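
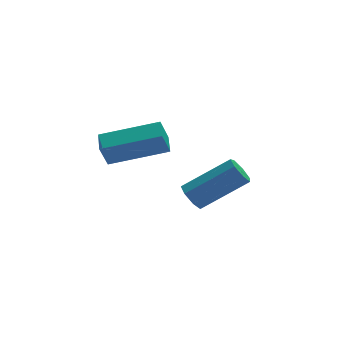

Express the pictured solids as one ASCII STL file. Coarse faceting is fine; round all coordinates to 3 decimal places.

solid 
facet normal -0.813 0.101 -0.573
outer loop
vertex 2.344 1.015 -0.639
vertex 1.996 0.976 -0.152
vertex 2.234 1.466 -0.403
endloop
endfacet
facet normal 0.542 0.490 -0.683
outer loop
vertex 2.344 1.015 -0.639
vertex 2.234 1.466 -0.403
vertex 4.052 0.804 0.565
endloop
endfacet
facet normal 0.542 0.490 -0.683
outer loop
vertex 4.052 0.804 0.565
vertex 2.234 1.466 -0.403
vertex 3.942 1.255 0.801
endloop
endfacet
facet normal 0.813 -0.101 0.573
outer loop
vertex 4.052 0.804 0.565
vertex 3.942 1.255 0.801
vertex 3.704 0.764 1.052
endloop
endfacet
facet normal -0.813 0.101 -0.574
outer loop
vertex 2.234 1.466 -0.403
vertex 1.996 0.976 -0.152
vertex 1.944 1.548 0.022
endloop
endfacet
facet normal 0.172 0.982 -0.072
outer loop
vertex 2.234 1.466 -0.403
vertex 1.944 1.548 0.022
vertex 3.942 1.255 0.801
endloop
endfacet
facet normal 0.172 0.983 -0.070
outer loop
vertex 3.942 1.255 0.801
vertex 1.944 1.548 0.022
vertex 3.652 1.336 1.226
endloop
endfacet
facet normal 0.813 -0.101 0.574
outer loop
vertex 3.942 1.255 0.801
vertex 3.652 1.336 1.226
vertex 3.704 0.764 1.052
endloop
endfacet
facet normal -0.814 0.100 -0.573
outer loop
vertex 1.944 1.548 0.022
vertex 1.996 0.976 -0.152
vertex 1.694 1.199 0.316
endloop
endfacet
facet normal -0.327 0.735 0.594
outer loop
vertex 1.944 1.548 0.022
vertex 1.694 1.199 0.316
vertex 3.652 1.336 1.226
endloop
endfacet
facet normal -0.327 0.735 0.594
outer loop
vertex 3.652 1.336 1.226
vertex 1.694 1.199 0.316
vertex 3.402 0.987 1.52
endloop
endfacet
facet normal 0.814 -0.100 0.573
outer loop
vertex 3.652 1.336 1.226
vertex 3.402 0.987 1.52
vertex 3.704 0.764 1.052
endloop
endfacet
facet normal -0.814 0.100 -0.573
outer loop
vertex 1.694 1.199 0.316
vertex 1.996 0.976 -0.152
vertex 1.671 0.682 0.258
endloop
endfacet
facet normal -0.580 -0.065 0.812
outer loop
vertex 1.694 1.199 0.316
vertex 1.671 0.682 0.258
vertex 3.402 0.987 1.52
endloop
endfacet
facet normal -0.580 -0.065 0.812
outer loop
vertex 3.402 0.987 1.52
vertex 1.671 0.682 0.258
vertex 3.379 0.47 1.462
endloop
endfacet
facet normal 0.814 -0.100 0.573
outer loop
vertex 3.402 0.987 1.52
vertex 3.379 0.47 1.462
vertex 3.704 0.764 1.052
endloop
endfacet
facet normal -0.813 0.100 -0.573
outer loop
vertex 1.671 0.682 0.258
vertex 1.996 0.976 -0.152
vertex 1.893 0.386 -0.109
endloop
endfacet
facet normal -0.397 -0.817 0.419
outer loop
vertex 1.671 0.682 0.258
vertex 1.893 0.386 -0.109
vertex 3.379 0.47 1.462
endloop
endfacet
facet normal -0.396 -0.818 0.418
outer loop
vertex 3.379 0.47 1.462
vertex 1.893 0.386 -0.109
vertex 3.601 0.175 1.095
endloop
endfacet
facet normal 0.814 -0.100 0.573
outer loop
vertex 3.379 0.47 1.462
vertex 3.601 0.175 1.095
vertex 3.704 0.764 1.052
endloop
endfacet
facet normal -0.813 0.100 -0.574
outer loop
vertex 1.893 0.386 -0.109
vertex 1.996 0.976 -0.152
vertex 2.193 0.535 -0.508
endloop
endfacet
facet normal 0.087 -0.953 -0.290
outer loop
vertex 1.893 0.386 -0.109
vertex 2.193 0.535 -0.508
vertex 3.601 0.175 1.095
endloop
endfacet
facet normal 0.086 -0.953 -0.289
outer loop
vertex 3.601 0.175 1.095
vertex 2.193 0.535 -0.508
vertex 3.9 0.323 0.696
endloop
endfacet
facet normal 0.814 -0.101 0.573
outer loop
vertex 3.601 0.175 1.095
vertex 3.9 0.323 0.696
vertex 3.704 0.764 1.052
endloop
endfacet
facet normal -0.813 0.099 -0.573
outer loop
vertex 2.193 0.535 -0.508
vertex 1.996 0.976 -0.152
vertex 2.344 1.015 -0.639
endloop
endfacet
facet normal 0.504 -0.371 -0.780
outer loop
vertex 2.193 0.535 -0.508
vertex 2.344 1.015 -0.639
vertex 3.9 0.323 0.696
endloop
endfacet
facet normal 0.504 -0.372 -0.780
outer loop
vertex 3.9 0.323 0.696
vertex 2.344 1.015 -0.639
vertex 4.052 0.804 0.565
endloop
endfacet
facet normal 0.813 -0.101 0.573
outer loop
vertex 3.9 0.323 0.696
vertex 4.052 0.804 0.565
vertex 3.704 0.764 1.052
endloop
endfacet
facet normal -0.920 0.265 -0.288
outer loop
vertex -1.582 -0.573 3.691
vertex -1.417 0.233 3.904
vertex -1.263 -0.409 2.822
endloop
endfacet
facet normal -0.194 -0.948 -0.250
outer loop
vertex 0.697 -0.973 3.436
vertex -1.582 -0.573 3.691
vertex -1.263 -0.409 2.822
endloop
endfacet
facet normal -0.920 0.265 -0.288
outer loop
vertex -1.263 -0.409 2.822
vertex -1.417 0.233 3.904
vertex -1.098 0.397 3.036
endloop
endfacet
facet normal 0.340 0.176 -0.924
outer loop
vertex -1.098 0.397 3.036
vertex 0.697 -0.973 3.436
vertex -1.263 -0.409 2.822
endloop
endfacet
facet normal -0.340 -0.175 0.924
outer loop
vertex -1.582 -0.573 3.691
vertex 0.543 -0.331 4.518
vertex -1.417 0.233 3.904
endloop
endfacet
facet normal -0.194 -0.948 -0.251
outer loop
vertex 0.378 -1.137 4.304
vertex -1.582 -0.573 3.691
vertex 0.697 -0.973 3.436
endloop
endfacet
facet normal -0.340 -0.176 0.924
outer loop
vertex 0.378 -1.137 4.304
vertex 0.543 -0.331 4.518
vertex -1.582 -0.573 3.691
endloop
endfacet
facet normal 0.194 0.948 0.251
outer loop
vertex -1.417 0.233 3.904
vertex 0.543 -0.331 4.518
vertex -1.098 0.397 3.036
endloop
endfacet
facet normal 0.339 0.175 -0.924
outer loop
vertex 0.862 -0.167 3.649
vertex 0.697 -0.973 3.436
vertex -1.098 0.397 3.036
endloop
endfacet
facet normal 0.195 0.948 0.250
outer loop
vertex -1.098 0.397 3.036
vertex 0.543 -0.331 4.518
vertex 0.862 -0.167 3.649
endloop
endfacet
facet normal 0.920 -0.265 0.288
outer loop
vertex 0.862 -0.167 3.649
vertex 0.378 -1.137 4.304
vertex 0.697 -0.973 3.436
endloop
endfacet
facet normal 0.920 -0.265 0.288
outer loop
vertex 0.543 -0.331 4.518
vertex 0.378 -1.137 4.304
vertex 0.862 -0.167 3.649
endloop
endfacet

endsolid


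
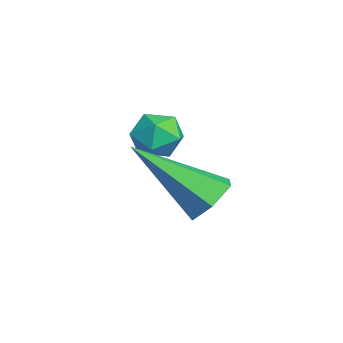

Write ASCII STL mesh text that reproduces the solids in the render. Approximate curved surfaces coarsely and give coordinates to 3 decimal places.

solid 
facet normal 0.257 0.729 -0.635
outer loop
vertex 2.455 4.537 -1.324
vertex 1.832 4.609 -1.494
vertex 2.076 4.953 -1.0
endloop
endfacet
facet normal 0.673 0.038 0.739
outer loop
vertex 2.455 4.537 -1.324
vertex 2.076 4.953 -1.0
vertex 1.308 3.131 -0.206
endloop
endfacet
facet normal 0.259 0.728 -0.635
outer loop
vertex 2.076 4.953 -1.0
vertex 1.832 4.609 -1.494
vertex 1.453 5.026 -1.17
endloop
endfacet
facet normal -0.184 0.457 0.870
outer loop
vertex 2.076 4.953 -1.0
vertex 1.453 5.026 -1.17
vertex 1.308 3.131 -0.206
endloop
endfacet
facet normal 0.259 0.728 -0.634
outer loop
vertex 1.453 5.026 -1.17
vertex 1.832 4.609 -1.494
vertex 1.209 4.682 -1.665
endloop
endfacet
facet normal -0.927 0.224 0.301
outer loop
vertex 1.453 5.026 -1.17
vertex 1.209 4.682 -1.665
vertex 1.308 3.131 -0.206
endloop
endfacet
facet normal 0.259 0.728 -0.634
outer loop
vertex 1.209 4.682 -1.665
vertex 1.832 4.609 -1.494
vertex 1.588 4.265 -1.989
endloop
endfacet
facet normal -0.811 -0.427 -0.399
outer loop
vertex 1.209 4.682 -1.665
vertex 1.588 4.265 -1.989
vertex 1.308 3.131 -0.206
endloop
endfacet
facet normal 0.259 0.728 -0.634
outer loop
vertex 1.588 4.265 -1.989
vertex 1.832 4.609 -1.494
vertex 2.211 4.192 -1.818
endloop
endfacet
facet normal 0.047 -0.846 -0.531
outer loop
vertex 1.588 4.265 -1.989
vertex 2.211 4.192 -1.818
vertex 1.308 3.131 -0.206
endloop
endfacet
facet normal 0.258 0.728 -0.636
outer loop
vertex 2.211 4.192 -1.818
vertex 1.832 4.609 -1.494
vertex 2.455 4.537 -1.324
endloop
endfacet
facet normal 0.789 -0.613 0.038
outer loop
vertex 2.211 4.192 -1.818
vertex 2.455 4.537 -1.324
vertex 1.308 3.131 -0.206
endloop
endfacet
facet normal -0.547 0.782 0.297
outer loop
vertex -0.4 4.406 -0.883
vertex -0.824 4.013 -0.629
vertex -0.339 4.221 -0.283
endloop
endfacet
facet normal 0.147 0.949 0.278
outer loop
vertex -0.4 4.406 -0.883
vertex -0.339 4.221 -0.283
vertex 0.168 4.252 -0.657
endloop
endfacet
facet normal 0.382 0.839 -0.388
outer loop
vertex -0.4 4.406 -0.883
vertex 0.168 4.252 -0.657
vertex -0.003 4.063 -1.234
endloop
endfacet
facet normal -0.167 0.604 -0.779
outer loop
vertex -0.4 4.406 -0.883
vertex -0.003 4.063 -1.234
vertex -0.616 3.916 -1.217
endloop
endfacet
facet normal -0.741 0.569 -0.356
outer loop
vertex -0.4 4.406 -0.883
vertex -0.616 3.916 -1.217
vertex -0.824 4.013 -0.629
endloop
endfacet
facet normal 0.494 0.501 0.711
outer loop
vertex 0.168 4.252 -0.657
vertex -0.339 4.221 -0.283
vertex 0.096 3.764 -0.263
endloop
endfacet
facet normal -0.629 0.231 0.743
outer loop
vertex -0.339 4.221 -0.283
vertex -0.824 4.013 -0.629
vertex -0.517 3.617 -0.246
endloop
endfacet
facet normal -0.942 -0.115 -0.314
outer loop
vertex -0.824 4.013 -0.629
vertex -0.616 3.916 -1.217
vertex -0.688 3.428 -0.823
endloop
endfacet
facet normal -0.014 -0.057 -0.998
outer loop
vertex -0.616 3.916 -1.217
vertex -0.003 4.063 -1.234
vertex -0.181 3.459 -1.197
endloop
endfacet
facet normal 0.873 0.324 -0.365
outer loop
vertex -0.003 4.063 -1.234
vertex 0.168 4.252 -0.657
vertex 0.304 3.667 -0.851
endloop
endfacet
facet normal 0.167 -0.604 0.779
outer loop
vertex -0.12 3.274 -0.597
vertex 0.096 3.764 -0.263
vertex -0.517 3.617 -0.246
endloop
endfacet
facet normal -0.382 -0.839 0.388
outer loop
vertex -0.12 3.274 -0.597
vertex -0.517 3.617 -0.246
vertex -0.688 3.428 -0.823
endloop
endfacet
facet normal -0.147 -0.949 -0.278
outer loop
vertex -0.12 3.274 -0.597
vertex -0.688 3.428 -0.823
vertex -0.181 3.459 -1.197
endloop
endfacet
facet normal 0.547 -0.782 -0.297
outer loop
vertex -0.12 3.274 -0.597
vertex -0.181 3.459 -1.197
vertex 0.304 3.667 -0.851
endloop
endfacet
facet normal 0.741 -0.569 0.356
outer loop
vertex -0.12 3.274 -0.597
vertex 0.304 3.667 -0.851
vertex 0.096 3.764 -0.263
endloop
endfacet
facet normal 0.014 0.057 0.998
outer loop
vertex -0.517 3.617 -0.246
vertex 0.096 3.764 -0.263
vertex -0.339 4.221 -0.283
endloop
endfacet
facet normal -0.873 -0.324 0.365
outer loop
vertex -0.688 3.428 -0.823
vertex -0.517 3.617 -0.246
vertex -0.824 4.013 -0.629
endloop
endfacet
facet normal -0.494 -0.501 -0.711
outer loop
vertex -0.181 3.459 -1.197
vertex -0.688 3.428 -0.823
vertex -0.616 3.916 -1.217
endloop
endfacet
facet normal 0.629 -0.231 -0.743
outer loop
vertex 0.304 3.667 -0.851
vertex -0.181 3.459 -1.197
vertex -0.003 4.063 -1.234
endloop
endfacet
facet normal 0.942 0.115 0.314
outer loop
vertex 0.096 3.764 -0.263
vertex 0.304 3.667 -0.851
vertex 0.168 4.252 -0.657
endloop
endfacet

endsolid


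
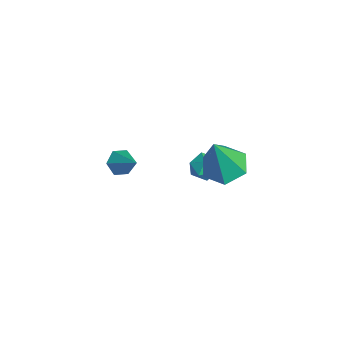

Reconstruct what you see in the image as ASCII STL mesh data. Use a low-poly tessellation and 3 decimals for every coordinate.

solid 
facet normal -0.734 -0.262 -0.627
outer loop
vertex -2.053 -2.813 -0.272
vertex -2.456 -2.4 0.027
vertex -2.098 -2.198 -0.476
endloop
endfacet
facet normal 0.903 -0.074 -0.423
outer loop
vertex -2.053 -2.813 -0.272
vertex -2.098 -2.198 -0.476
vertex -1.444 -2.04 0.893
endloop
endfacet
facet normal -0.734 -0.262 -0.627
outer loop
vertex -2.098 -2.198 -0.476
vertex -2.456 -2.4 0.027
vertex -2.501 -1.785 -0.177
endloop
endfacet
facet normal 0.535 0.771 -0.345
outer loop
vertex -2.098 -2.198 -0.476
vertex -2.501 -1.785 -0.177
vertex -1.444 -2.04 0.893
endloop
endfacet
facet normal -0.734 -0.262 -0.627
outer loop
vertex -2.501 -1.785 -0.177
vertex -2.456 -2.4 0.027
vertex -2.859 -1.987 0.326
endloop
endfacet
facet normal -0.091 0.945 0.315
outer loop
vertex -2.501 -1.785 -0.177
vertex -2.859 -1.987 0.326
vertex -1.444 -2.04 0.893
endloop
endfacet
facet normal -0.733 -0.261 -0.627
outer loop
vertex -2.859 -1.987 0.326
vertex -2.456 -2.4 0.027
vertex -2.814 -2.603 0.53
endloop
endfacet
facet normal -0.349 0.271 0.897
outer loop
vertex -2.859 -1.987 0.326
vertex -2.814 -2.603 0.53
vertex -1.444 -2.04 0.893
endloop
endfacet
facet normal -0.734 -0.260 -0.627
outer loop
vertex -2.814 -2.603 0.53
vertex -2.456 -2.4 0.027
vertex -2.412 -3.016 0.231
endloop
endfacet
facet normal 0.019 -0.574 0.819
outer loop
vertex -2.814 -2.603 0.53
vertex -2.412 -3.016 0.231
vertex -1.444 -2.04 0.893
endloop
endfacet
facet normal -0.733 -0.260 -0.628
outer loop
vertex -2.412 -3.016 0.231
vertex -2.456 -2.4 0.027
vertex -2.053 -2.813 -0.272
endloop
endfacet
facet normal 0.645 -0.747 0.159
outer loop
vertex -2.412 -3.016 0.231
vertex -2.053 -2.813 -0.272
vertex -1.444 -2.04 0.893
endloop
endfacet
facet normal -0.193 -0.374 0.907
outer loop
vertex -3.778 1.631 -2.059
vertex -3.462 0.984 -2.258
vertex -3.047 1.522 -1.948
endloop
endfacet
facet normal -0.093 0.332 0.939
outer loop
vertex -3.778 1.631 -2.059
vertex -3.047 1.522 -1.948
vertex -3.292 2.179 -2.205
endloop
endfacet
facet normal -0.572 0.643 0.510
outer loop
vertex -3.778 1.631 -2.059
vertex -3.292 2.179 -2.205
vertex -3.858 2.047 -2.673
endloop
endfacet
facet normal -0.969 0.128 0.213
outer loop
vertex -3.778 1.631 -2.059
vertex -3.858 2.047 -2.673
vertex -3.963 1.309 -2.706
endloop
endfacet
facet normal -0.735 -0.500 0.459
outer loop
vertex -3.778 1.631 -2.059
vertex -3.963 1.309 -2.706
vertex -3.462 0.984 -2.258
endloop
endfacet
facet normal 0.558 0.474 0.681
outer loop
vertex -3.292 2.179 -2.205
vertex -3.047 1.522 -1.948
vertex -2.677 1.871 -2.494
endloop
endfacet
facet normal 0.396 -0.668 0.630
outer loop
vertex -3.047 1.522 -1.948
vertex -3.462 0.984 -2.258
vertex -2.782 1.133 -2.527
endloop
endfacet
facet normal -0.481 -0.872 -0.094
outer loop
vertex -3.462 0.984 -2.258
vertex -3.963 1.309 -2.706
vertex -3.348 1.001 -2.995
endloop
endfacet
facet normal -0.860 0.144 -0.490
outer loop
vertex -3.963 1.309 -2.706
vertex -3.858 2.047 -2.673
vertex -3.593 1.658 -3.252
endloop
endfacet
facet normal -0.218 0.976 -0.011
outer loop
vertex -3.858 2.047 -2.673
vertex -3.292 2.179 -2.205
vertex -3.178 2.196 -2.942
endloop
endfacet
facet normal 0.969 -0.128 -0.213
outer loop
vertex -2.862 1.549 -3.141
vertex -2.677 1.871 -2.494
vertex -2.782 1.133 -2.527
endloop
endfacet
facet normal 0.572 -0.643 -0.510
outer loop
vertex -2.862 1.549 -3.141
vertex -2.782 1.133 -2.527
vertex -3.348 1.001 -2.995
endloop
endfacet
facet normal 0.093 -0.332 -0.939
outer loop
vertex -2.862 1.549 -3.141
vertex -3.348 1.001 -2.995
vertex -3.593 1.658 -3.252
endloop
endfacet
facet normal 0.193 0.374 -0.907
outer loop
vertex -2.862 1.549 -3.141
vertex -3.593 1.658 -3.252
vertex -3.178 2.196 -2.942
endloop
endfacet
facet normal 0.735 0.500 -0.459
outer loop
vertex -2.862 1.549 -3.141
vertex -3.178 2.196 -2.942
vertex -2.677 1.871 -2.494
endloop
endfacet
facet normal 0.860 -0.144 0.490
outer loop
vertex -2.782 1.133 -2.527
vertex -2.677 1.871 -2.494
vertex -3.047 1.522 -1.948
endloop
endfacet
facet normal 0.218 -0.976 0.011
outer loop
vertex -3.348 1.001 -2.995
vertex -2.782 1.133 -2.527
vertex -3.462 0.984 -2.258
endloop
endfacet
facet normal -0.558 -0.474 -0.681
outer loop
vertex -3.593 1.658 -3.252
vertex -3.348 1.001 -2.995
vertex -3.963 1.309 -2.706
endloop
endfacet
facet normal -0.396 0.668 -0.630
outer loop
vertex -3.178 2.196 -2.942
vertex -3.593 1.658 -3.252
vertex -3.858 2.047 -2.673
endloop
endfacet
facet normal 0.481 0.872 0.094
outer loop
vertex -2.677 1.871 -2.494
vertex -3.178 2.196 -2.942
vertex -3.292 2.179 -2.205
endloop
endfacet
facet normal -0.180 0.297 -0.938
outer loop
vertex 1.335 0.662 1.238
vertex 0.436 1.0 1.517
vertex 1.232 1.605 1.556
endloop
endfacet
facet normal 0.975 0.032 0.220
outer loop
vertex 1.335 0.662 1.238
vertex 1.232 1.605 1.556
vertex 0.824 0.36 3.543
endloop
endfacet
facet normal -0.180 0.297 -0.938
outer loop
vertex 1.232 1.605 1.556
vertex 0.436 1.0 1.517
vertex 0.333 1.943 1.835
endloop
endfacet
facet normal 0.438 0.719 0.540
outer loop
vertex 1.232 1.605 1.556
vertex 0.333 1.943 1.835
vertex 0.824 0.36 3.543
endloop
endfacet
facet normal -0.179 0.297 -0.938
outer loop
vertex 0.333 1.943 1.835
vertex 0.436 1.0 1.517
vertex -0.463 1.339 1.796
endloop
endfacet
facet normal -0.470 0.576 0.669
outer loop
vertex 0.333 1.943 1.835
vertex -0.463 1.339 1.796
vertex 0.824 0.36 3.543
endloop
endfacet
facet normal -0.179 0.297 -0.938
outer loop
vertex -0.463 1.339 1.796
vertex 0.436 1.0 1.517
vertex -0.36 0.396 1.478
endloop
endfacet
facet normal -0.841 -0.253 0.478
outer loop
vertex -0.463 1.339 1.796
vertex -0.36 0.396 1.478
vertex 0.824 0.36 3.543
endloop
endfacet
facet normal -0.179 0.297 -0.938
outer loop
vertex -0.36 0.396 1.478
vertex 0.436 1.0 1.517
vertex 0.539 0.058 1.199
endloop
endfacet
facet normal -0.304 -0.939 0.158
outer loop
vertex -0.36 0.396 1.478
vertex 0.539 0.058 1.199
vertex 0.824 0.36 3.543
endloop
endfacet
facet normal -0.179 0.297 -0.938
outer loop
vertex 0.539 0.058 1.199
vertex 0.436 1.0 1.517
vertex 1.335 0.662 1.238
endloop
endfacet
facet normal 0.603 -0.797 0.029
outer loop
vertex 0.539 0.058 1.199
vertex 1.335 0.662 1.238
vertex 0.824 0.36 3.543
endloop
endfacet

endsolid


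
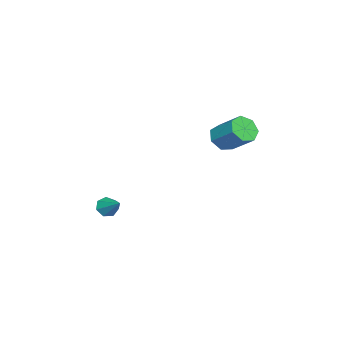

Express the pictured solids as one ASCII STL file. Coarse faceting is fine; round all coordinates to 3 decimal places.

solid 
facet normal -0.308 -0.727 -0.614
outer loop
vertex -0.503 2.217 2.402
vertex -1.274 2.593 2.344
vertex -0.58 2.715 1.851
endloop
endfacet
facet normal 0.946 -0.164 -0.280
outer loop
vertex -0.503 2.217 2.402
vertex -0.58 2.715 1.851
vertex 0.045 3.511 3.495
endloop
endfacet
facet normal 0.946 -0.165 -0.280
outer loop
vertex 0.045 3.511 3.495
vertex -0.58 2.715 1.851
vertex -0.031 4.008 2.944
endloop
endfacet
facet normal 0.308 0.727 0.614
outer loop
vertex 0.045 3.511 3.495
vertex -0.031 4.008 2.944
vertex -0.726 3.887 3.436
endloop
endfacet
facet normal -0.308 -0.727 -0.614
outer loop
vertex -0.58 2.715 1.851
vertex -1.274 2.593 2.344
vertex -1.179 3.121 1.671
endloop
endfacet
facet normal 0.510 0.419 -0.752
outer loop
vertex -0.58 2.715 1.851
vertex -1.179 3.121 1.671
vertex -0.031 4.008 2.944
endloop
endfacet
facet normal 0.510 0.419 -0.752
outer loop
vertex -0.031 4.008 2.944
vertex -1.179 3.121 1.671
vertex -0.631 4.415 2.764
endloop
endfacet
facet normal 0.308 0.726 0.614
outer loop
vertex -0.031 4.008 2.944
vertex -0.631 4.415 2.764
vertex -0.726 3.887 3.436
endloop
endfacet
facet normal -0.309 -0.727 -0.614
outer loop
vertex -1.179 3.121 1.671
vertex -1.274 2.593 2.344
vertex -1.85 3.13 1.998
endloop
endfacet
facet normal -0.311 0.687 -0.657
outer loop
vertex -1.179 3.121 1.671
vertex -1.85 3.13 1.998
vertex -0.631 4.415 2.764
endloop
endfacet
facet normal -0.311 0.687 -0.657
outer loop
vertex -0.631 4.415 2.764
vertex -1.85 3.13 1.998
vertex -1.302 4.423 3.09
endloop
endfacet
facet normal 0.307 0.727 0.614
outer loop
vertex -0.631 4.415 2.764
vertex -1.302 4.423 3.09
vertex -0.726 3.887 3.436
endloop
endfacet
facet normal -0.308 -0.726 -0.615
outer loop
vertex -1.85 3.13 1.998
vertex -1.274 2.593 2.344
vertex -2.088 2.735 2.584
endloop
endfacet
facet normal -0.896 0.438 -0.069
outer loop
vertex -1.85 3.13 1.998
vertex -2.088 2.735 2.584
vertex -1.302 4.423 3.09
endloop
endfacet
facet normal -0.897 0.438 -0.067
outer loop
vertex -1.302 4.423 3.09
vertex -2.088 2.735 2.584
vertex -1.539 4.028 3.677
endloop
endfacet
facet normal 0.308 0.727 0.614
outer loop
vertex -1.302 4.423 3.09
vertex -1.539 4.028 3.677
vertex -0.726 3.887 3.436
endloop
endfacet
facet normal -0.308 -0.727 -0.614
outer loop
vertex -2.088 2.735 2.584
vertex -1.274 2.593 2.344
vertex -1.712 2.233 2.99
endloop
endfacet
facet normal -0.807 -0.141 0.573
outer loop
vertex -2.088 2.735 2.584
vertex -1.712 2.233 2.99
vertex -1.539 4.028 3.677
endloop
endfacet
facet normal -0.808 -0.141 0.572
outer loop
vertex -1.539 4.028 3.677
vertex -1.712 2.233 2.99
vertex -1.164 3.527 4.083
endloop
endfacet
facet normal 0.308 0.727 0.613
outer loop
vertex -1.539 4.028 3.677
vertex -1.164 3.527 4.083
vertex -0.726 3.887 3.436
endloop
endfacet
facet normal -0.308 -0.727 -0.614
outer loop
vertex -1.712 2.233 2.99
vertex -1.274 2.593 2.344
vertex -1.007 2.003 2.909
endloop
endfacet
facet normal -0.110 -0.614 0.782
outer loop
vertex -1.712 2.233 2.99
vertex -1.007 2.003 2.909
vertex -1.164 3.527 4.083
endloop
endfacet
facet normal -0.111 -0.614 0.782
outer loop
vertex -1.164 3.527 4.083
vertex -1.007 2.003 2.909
vertex -0.459 3.296 4.002
endloop
endfacet
facet normal 0.309 0.727 0.613
outer loop
vertex -1.164 3.527 4.083
vertex -0.459 3.296 4.002
vertex -0.726 3.887 3.436
endloop
endfacet
facet normal -0.308 -0.727 -0.613
outer loop
vertex -1.007 2.003 2.909
vertex -1.274 2.593 2.344
vertex -0.503 2.217 2.402
endloop
endfacet
facet normal 0.670 -0.624 0.402
outer loop
vertex -1.007 2.003 2.909
vertex -0.503 2.217 2.402
vertex -0.459 3.296 4.002
endloop
endfacet
facet normal 0.670 -0.624 0.402
outer loop
vertex -0.459 3.296 4.002
vertex -0.503 2.217 2.402
vertex 0.045 3.511 3.495
endloop
endfacet
facet normal 0.308 0.727 0.614
outer loop
vertex -0.459 3.296 4.002
vertex 0.045 3.511 3.495
vertex -0.726 3.887 3.436
endloop
endfacet
facet normal -0.497 -0.664 -0.559
outer loop
vertex -0.446 -3.586 -4.034
vertex -0.949 -3.569 -3.607
vertex -0.85 -3.194 -4.141
endloop
endfacet
facet normal 0.652 0.521 -0.551
outer loop
vertex -0.446 -3.586 -4.034
vertex -0.85 -3.194 -4.141
vertex -0.191 -2.551 -2.753
endloop
endfacet
facet normal -0.495 -0.665 -0.559
outer loop
vertex -0.85 -3.194 -4.141
vertex -0.949 -3.569 -3.607
vertex -1.329 -3.085 -3.847
endloop
endfacet
facet normal -0.040 0.914 -0.404
outer loop
vertex -0.85 -3.194 -4.141
vertex -1.329 -3.085 -3.847
vertex -0.191 -2.551 -2.753
endloop
endfacet
facet normal -0.495 -0.666 -0.558
outer loop
vertex -1.329 -3.085 -3.847
vertex -0.949 -3.569 -3.607
vertex -1.522 -3.34 -3.372
endloop
endfacet
facet normal -0.567 0.800 0.199
outer loop
vertex -1.329 -3.085 -3.847
vertex -1.522 -3.34 -3.372
vertex -0.191 -2.551 -2.753
endloop
endfacet
facet normal -0.495 -0.666 -0.558
outer loop
vertex -1.522 -3.34 -3.372
vertex -0.949 -3.569 -3.607
vertex -1.284 -3.767 -3.074
endloop
endfacet
facet normal -0.531 0.265 0.805
outer loop
vertex -1.522 -3.34 -3.372
vertex -1.284 -3.767 -3.074
vertex -0.191 -2.551 -2.753
endloop
endfacet
facet normal -0.495 -0.666 -0.558
outer loop
vertex -1.284 -3.767 -3.074
vertex -0.949 -3.569 -3.607
vertex -0.794 -4.045 -3.177
endloop
endfacet
facet normal 0.038 -0.287 0.957
outer loop
vertex -1.284 -3.767 -3.074
vertex -0.794 -4.045 -3.177
vertex -0.191 -2.551 -2.753
endloop
endfacet
facet normal -0.497 -0.665 -0.557
outer loop
vertex -0.794 -4.045 -3.177
vertex -0.949 -3.569 -3.607
vertex -0.421 -3.965 -3.605
endloop
endfacet
facet normal 0.715 -0.442 0.541
outer loop
vertex -0.794 -4.045 -3.177
vertex -0.421 -3.965 -3.605
vertex -0.191 -2.551 -2.753
endloop
endfacet
facet normal -0.496 -0.665 -0.558
outer loop
vertex -0.421 -3.965 -3.605
vertex -0.949 -3.569 -3.607
vertex -0.446 -3.586 -4.034
endloop
endfacet
facet normal 0.988 -0.082 -0.130
outer loop
vertex -0.421 -3.965 -3.605
vertex -0.446 -3.586 -4.034
vertex -0.191 -2.551 -2.753
endloop
endfacet

endsolid


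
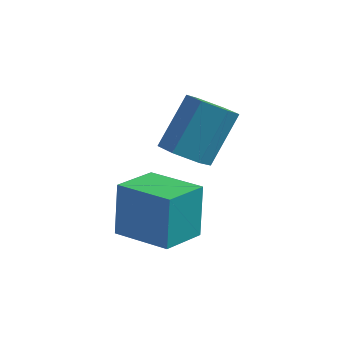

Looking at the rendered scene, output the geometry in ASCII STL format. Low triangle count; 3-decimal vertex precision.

solid 
facet normal -0.203 -0.609 -0.767
outer loop
vertex -2.093 -0.661 -0.307
vertex -2.852 -0.816 0.017
vertex -2.746 -0.178 -0.518
endloop
endfacet
facet normal 0.594 0.546 -0.591
outer loop
vertex -2.093 -0.661 -0.307
vertex -2.746 -0.178 -0.518
vertex -1.689 0.551 1.219
endloop
endfacet
facet normal 0.595 0.544 -0.591
outer loop
vertex -1.689 0.551 1.219
vertex -2.746 -0.178 -0.518
vertex -2.342 1.035 1.007
endloop
endfacet
facet normal 0.203 0.609 0.767
outer loop
vertex -1.689 0.551 1.219
vertex -2.342 1.035 1.007
vertex -2.448 0.396 1.543
endloop
endfacet
facet normal -0.204 -0.609 -0.767
outer loop
vertex -2.746 -0.178 -0.518
vertex -2.852 -0.816 0.017
vertex -3.505 -0.332 -0.194
endloop
endfacet
facet normal -0.376 0.771 -0.514
outer loop
vertex -2.746 -0.178 -0.518
vertex -3.505 -0.332 -0.194
vertex -2.342 1.035 1.007
endloop
endfacet
facet normal -0.377 0.771 -0.513
outer loop
vertex -2.342 1.035 1.007
vertex -3.505 -0.332 -0.194
vertex -3.101 0.88 1.331
endloop
endfacet
facet normal 0.203 0.609 0.767
outer loop
vertex -2.342 1.035 1.007
vertex -3.101 0.88 1.331
vertex -2.448 0.396 1.543
endloop
endfacet
facet normal -0.203 -0.609 -0.767
outer loop
vertex -3.505 -0.332 -0.194
vertex -2.852 -0.816 0.017
vertex -3.611 -0.971 0.341
endloop
endfacet
facet normal -0.971 0.226 0.078
outer loop
vertex -3.505 -0.332 -0.194
vertex -3.611 -0.971 0.341
vertex -3.101 0.88 1.331
endloop
endfacet
facet normal -0.971 0.226 0.078
outer loop
vertex -3.101 0.88 1.331
vertex -3.611 -0.971 0.341
vertex -3.207 0.241 1.867
endloop
endfacet
facet normal 0.203 0.609 0.767
outer loop
vertex -3.101 0.88 1.331
vertex -3.207 0.241 1.867
vertex -2.448 0.396 1.543
endloop
endfacet
facet normal -0.203 -0.609 -0.767
outer loop
vertex -3.611 -0.971 0.341
vertex -2.852 -0.816 0.017
vertex -2.958 -1.455 0.553
endloop
endfacet
facet normal -0.595 -0.545 0.590
outer loop
vertex -3.611 -0.971 0.341
vertex -2.958 -1.455 0.553
vertex -3.207 0.241 1.867
endloop
endfacet
facet normal -0.594 -0.545 0.591
outer loop
vertex -3.207 0.241 1.867
vertex -2.958 -1.455 0.553
vertex -2.554 -0.242 2.078
endloop
endfacet
facet normal 0.203 0.609 0.767
outer loop
vertex -3.207 0.241 1.867
vertex -2.554 -0.242 2.078
vertex -2.448 0.396 1.543
endloop
endfacet
facet normal -0.203 -0.609 -0.767
outer loop
vertex -2.958 -1.455 0.553
vertex -2.852 -0.816 0.017
vertex -2.199 -1.3 0.229
endloop
endfacet
facet normal 0.377 -0.771 0.513
outer loop
vertex -2.958 -1.455 0.553
vertex -2.199 -1.3 0.229
vertex -2.554 -0.242 2.078
endloop
endfacet
facet normal 0.376 -0.771 0.514
outer loop
vertex -2.554 -0.242 2.078
vertex -2.199 -1.3 0.229
vertex -1.795 -0.088 1.754
endloop
endfacet
facet normal 0.204 0.609 0.767
outer loop
vertex -2.554 -0.242 2.078
vertex -1.795 -0.088 1.754
vertex -2.448 0.396 1.543
endloop
endfacet
facet normal -0.203 -0.609 -0.767
outer loop
vertex -2.199 -1.3 0.229
vertex -2.852 -0.816 0.017
vertex -2.093 -0.661 -0.307
endloop
endfacet
facet normal 0.971 -0.226 -0.078
outer loop
vertex -2.199 -1.3 0.229
vertex -2.093 -0.661 -0.307
vertex -1.795 -0.088 1.754
endloop
endfacet
facet normal 0.971 -0.226 -0.078
outer loop
vertex -1.795 -0.088 1.754
vertex -2.093 -0.661 -0.307
vertex -1.689 0.551 1.219
endloop
endfacet
facet normal 0.203 0.609 0.767
outer loop
vertex -1.795 -0.088 1.754
vertex -1.689 0.551 1.219
vertex -2.448 0.396 1.543
endloop
endfacet
facet normal -0.957 0.258 -0.130
outer loop
vertex -4.081 -2.799 -0.195
vertex -3.649 -1.375 -0.551
vertex -3.972 -3.266 -1.93
endloop
endfacet
facet normal -0.282 -0.931 0.233
outer loop
vertex -2.191 -3.745 -1.689
vertex -4.081 -2.799 -0.195
vertex -3.972 -3.266 -1.93
endloop
endfacet
facet normal -0.957 0.258 -0.130
outer loop
vertex -3.972 -3.266 -1.93
vertex -3.649 -1.375 -0.551
vertex -3.54 -1.842 -2.286
endloop
endfacet
facet normal 0.061 -0.259 -0.964
outer loop
vertex -3.54 -1.842 -2.286
vertex -2.191 -3.745 -1.689
vertex -3.972 -3.266 -1.93
endloop
endfacet
facet normal -0.061 0.259 0.964
outer loop
vertex -4.081 -2.799 -0.195
vertex -1.868 -1.854 -0.31
vertex -3.649 -1.375 -0.551
endloop
endfacet
facet normal -0.282 -0.931 0.233
outer loop
vertex -2.3 -3.278 0.046
vertex -4.081 -2.799 -0.195
vertex -2.191 -3.745 -1.689
endloop
endfacet
facet normal -0.061 0.259 0.964
outer loop
vertex -2.3 -3.278 0.046
vertex -1.868 -1.854 -0.31
vertex -4.081 -2.799 -0.195
endloop
endfacet
facet normal 0.282 0.931 -0.233
outer loop
vertex -3.649 -1.375 -0.551
vertex -1.868 -1.854 -0.31
vertex -3.54 -1.842 -2.286
endloop
endfacet
facet normal 0.061 -0.259 -0.964
outer loop
vertex -1.759 -2.321 -2.045
vertex -2.191 -3.745 -1.689
vertex -3.54 -1.842 -2.286
endloop
endfacet
facet normal 0.282 0.931 -0.233
outer loop
vertex -3.54 -1.842 -2.286
vertex -1.868 -1.854 -0.31
vertex -1.759 -2.321 -2.045
endloop
endfacet
facet normal 0.957 -0.258 0.130
outer loop
vertex -1.759 -2.321 -2.045
vertex -2.3 -3.278 0.046
vertex -2.191 -3.745 -1.689
endloop
endfacet
facet normal 0.957 -0.258 0.130
outer loop
vertex -1.868 -1.854 -0.31
vertex -2.3 -3.278 0.046
vertex -1.759 -2.321 -2.045
endloop
endfacet

endsolid


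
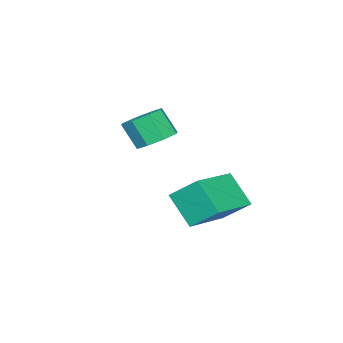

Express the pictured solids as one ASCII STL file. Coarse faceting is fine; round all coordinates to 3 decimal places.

solid 
facet normal -0.983 0.005 -0.185
outer loop
vertex -2.078 -0.306 -3.977
vertex -2.239 0.742 -3.094
vertex -1.854 0.708 -5.14
endloop
endfacet
facet normal 0.117 -0.760 -0.640
outer loop
vertex 0.239 0.698 -4.746
vertex -2.078 -0.306 -3.977
vertex -1.854 0.708 -5.14
endloop
endfacet
facet normal -0.983 0.005 -0.185
outer loop
vertex -1.854 0.708 -5.14
vertex -2.239 0.742 -3.094
vertex -2.015 1.757 -4.257
endloop
endfacet
facet normal 0.144 0.650 -0.746
outer loop
vertex -2.015 1.757 -4.257
vertex 0.239 0.698 -4.746
vertex -1.854 0.708 -5.14
endloop
endfacet
facet normal -0.144 -0.650 0.746
outer loop
vertex -2.078 -0.306 -3.977
vertex -0.146 0.732 -2.7
vertex -2.239 0.742 -3.094
endloop
endfacet
facet normal 0.117 -0.759 -0.640
outer loop
vertex 0.015 -0.317 -3.583
vertex -2.078 -0.306 -3.977
vertex 0.239 0.698 -4.746
endloop
endfacet
facet normal -0.144 -0.650 0.746
outer loop
vertex 0.015 -0.317 -3.583
vertex -0.146 0.732 -2.7
vertex -2.078 -0.306 -3.977
endloop
endfacet
facet normal -0.117 0.759 0.640
outer loop
vertex -2.239 0.742 -3.094
vertex -0.146 0.732 -2.7
vertex -2.015 1.757 -4.257
endloop
endfacet
facet normal 0.144 0.650 -0.746
outer loop
vertex 0.078 1.746 -3.863
vertex 0.239 0.698 -4.746
vertex -2.015 1.757 -4.257
endloop
endfacet
facet normal -0.116 0.760 0.640
outer loop
vertex -2.015 1.757 -4.257
vertex -0.146 0.732 -2.7
vertex 0.078 1.746 -3.863
endloop
endfacet
facet normal 0.983 -0.005 0.185
outer loop
vertex 0.078 1.746 -3.863
vertex 0.015 -0.317 -3.583
vertex 0.239 0.698 -4.746
endloop
endfacet
facet normal 0.983 -0.005 0.185
outer loop
vertex -0.146 0.732 -2.7
vertex 0.015 -0.317 -3.583
vertex 0.078 1.746 -3.863
endloop
endfacet
facet normal -0.035 0.522 -0.852
outer loop
vertex -2.143 -3.162 -2.785
vertex -2.862 -2.772 -2.517
vertex -2.02 -2.608 -2.451
endloop
endfacet
facet normal 0.982 -0.142 -0.126
outer loop
vertex -2.143 -3.162 -2.785
vertex -2.02 -2.608 -2.451
vertex -2.1 -3.819 -1.71
endloop
endfacet
facet normal 0.982 -0.142 -0.126
outer loop
vertex -2.1 -3.819 -1.71
vertex -2.02 -2.608 -2.451
vertex -1.977 -3.265 -1.377
endloop
endfacet
facet normal 0.034 -0.520 0.853
outer loop
vertex -2.1 -3.819 -1.71
vertex -1.977 -3.265 -1.377
vertex -2.818 -3.428 -1.443
endloop
endfacet
facet normal -0.034 0.520 -0.853
outer loop
vertex -2.02 -2.608 -2.451
vertex -2.862 -2.772 -2.517
vertex -2.389 -2.15 -2.157
endloop
endfacet
facet normal 0.827 0.494 0.269
outer loop
vertex -2.02 -2.608 -2.451
vertex -2.389 -2.15 -2.157
vertex -1.977 -3.265 -1.377
endloop
endfacet
facet normal 0.828 0.493 0.268
outer loop
vertex -1.977 -3.265 -1.377
vertex -2.389 -2.15 -2.157
vertex -2.346 -2.806 -1.082
endloop
endfacet
facet normal 0.034 -0.521 0.853
outer loop
vertex -1.977 -3.265 -1.377
vertex -2.346 -2.806 -1.082
vertex -2.818 -3.428 -1.443
endloop
endfacet
facet normal -0.035 0.521 -0.853
outer loop
vertex -2.389 -2.15 -2.157
vertex -2.862 -2.772 -2.517
vertex -3.035 -2.056 -2.073
endloop
endfacet
facet normal 0.188 0.842 0.506
outer loop
vertex -2.389 -2.15 -2.157
vertex -3.035 -2.056 -2.073
vertex -2.346 -2.806 -1.082
endloop
endfacet
facet normal 0.188 0.842 0.507
outer loop
vertex -2.346 -2.806 -1.082
vertex -3.035 -2.056 -2.073
vertex -2.992 -2.712 -0.999
endloop
endfacet
facet normal 0.034 -0.521 0.853
outer loop
vertex -2.346 -2.806 -1.082
vertex -2.992 -2.712 -0.999
vertex -2.818 -3.428 -1.443
endloop
endfacet
facet normal -0.034 0.521 -0.853
outer loop
vertex -3.035 -2.056 -2.073
vertex -2.862 -2.772 -2.517
vertex -3.58 -2.381 -2.25
endloop
endfacet
facet normal -0.561 0.696 0.448
outer loop
vertex -3.035 -2.056 -2.073
vertex -3.58 -2.381 -2.25
vertex -2.992 -2.712 -0.999
endloop
endfacet
facet normal -0.561 0.696 0.448
outer loop
vertex -2.992 -2.712 -0.999
vertex -3.58 -2.381 -2.25
vertex -3.537 -3.038 -1.175
endloop
endfacet
facet normal 0.036 -0.520 0.853
outer loop
vertex -2.992 -2.712 -0.999
vertex -3.537 -3.038 -1.175
vertex -2.818 -3.428 -1.443
endloop
endfacet
facet normal -0.034 0.520 -0.853
outer loop
vertex -3.58 -2.381 -2.25
vertex -2.862 -2.772 -2.517
vertex -3.703 -2.935 -2.583
endloop
endfacet
facet normal -0.982 0.142 0.126
outer loop
vertex -3.58 -2.381 -2.25
vertex -3.703 -2.935 -2.583
vertex -3.537 -3.038 -1.175
endloop
endfacet
facet normal -0.982 0.142 0.126
outer loop
vertex -3.537 -3.038 -1.175
vertex -3.703 -2.935 -2.583
vertex -3.66 -3.592 -1.509
endloop
endfacet
facet normal 0.035 -0.522 0.852
outer loop
vertex -3.537 -3.038 -1.175
vertex -3.66 -3.592 -1.509
vertex -2.818 -3.428 -1.443
endloop
endfacet
facet normal -0.034 0.521 -0.853
outer loop
vertex -3.703 -2.935 -2.583
vertex -2.862 -2.772 -2.517
vertex -3.334 -3.394 -2.878
endloop
endfacet
facet normal -0.828 -0.493 -0.268
outer loop
vertex -3.703 -2.935 -2.583
vertex -3.334 -3.394 -2.878
vertex -3.66 -3.592 -1.509
endloop
endfacet
facet normal -0.827 -0.494 -0.268
outer loop
vertex -3.66 -3.592 -1.509
vertex -3.334 -3.394 -2.878
vertex -3.291 -4.05 -1.803
endloop
endfacet
facet normal 0.034 -0.520 0.853
outer loop
vertex -3.66 -3.592 -1.509
vertex -3.291 -4.05 -1.803
vertex -2.818 -3.428 -1.443
endloop
endfacet
facet normal -0.034 0.521 -0.853
outer loop
vertex -3.334 -3.394 -2.878
vertex -2.862 -2.772 -2.517
vertex -2.688 -3.488 -2.961
endloop
endfacet
facet normal -0.188 -0.842 -0.506
outer loop
vertex -3.334 -3.394 -2.878
vertex -2.688 -3.488 -2.961
vertex -3.291 -4.05 -1.803
endloop
endfacet
facet normal -0.188 -0.841 -0.506
outer loop
vertex -3.291 -4.05 -1.803
vertex -2.688 -3.488 -2.961
vertex -2.645 -4.144 -1.887
endloop
endfacet
facet normal 0.035 -0.521 0.853
outer loop
vertex -3.291 -4.05 -1.803
vertex -2.645 -4.144 -1.887
vertex -2.818 -3.428 -1.443
endloop
endfacet
facet normal -0.036 0.520 -0.853
outer loop
vertex -2.688 -3.488 -2.961
vertex -2.862 -2.772 -2.517
vertex -2.143 -3.162 -2.785
endloop
endfacet
facet normal 0.561 -0.696 -0.448
outer loop
vertex -2.688 -3.488 -2.961
vertex -2.143 -3.162 -2.785
vertex -2.645 -4.144 -1.887
endloop
endfacet
facet normal 0.561 -0.696 -0.448
outer loop
vertex -2.645 -4.144 -1.887
vertex -2.143 -3.162 -2.785
vertex -2.1 -3.819 -1.71
endloop
endfacet
facet normal 0.034 -0.521 0.853
outer loop
vertex -2.645 -4.144 -1.887
vertex -2.1 -3.819 -1.71
vertex -2.818 -3.428 -1.443
endloop
endfacet

endsolid


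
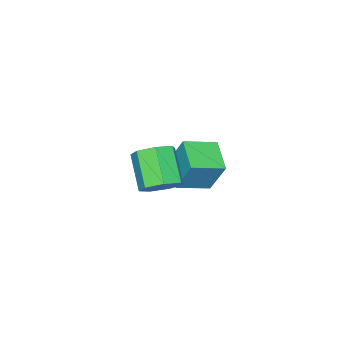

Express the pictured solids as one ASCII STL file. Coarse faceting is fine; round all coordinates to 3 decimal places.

solid 
facet normal -0.558 -0.754 0.347
outer loop
vertex -2.186 -0.202 -1.403
vertex -3.438 0.543 -1.797
vertex -2.14 -0.965 -2.989
endloop
endfacet
facet normal 0.830 -0.493 0.261
outer loop
vertex -1.282 0.197 -3.523
vertex -2.186 -0.202 -1.403
vertex -2.14 -0.965 -2.989
endloop
endfacet
facet normal -0.558 -0.754 0.346
outer loop
vertex -2.14 -0.965 -2.989
vertex -3.438 0.543 -1.797
vertex -3.393 -0.219 -3.383
endloop
endfacet
facet normal 0.026 -0.433 -0.901
outer loop
vertex -3.393 -0.219 -3.383
vertex -1.282 0.197 -3.523
vertex -2.14 -0.965 -2.989
endloop
endfacet
facet normal -0.026 0.433 0.901
outer loop
vertex -2.186 -0.202 -1.403
vertex -2.58 1.705 -2.331
vertex -3.438 0.543 -1.797
endloop
endfacet
facet normal 0.830 -0.494 0.261
outer loop
vertex -1.327 0.959 -1.937
vertex -2.186 -0.202 -1.403
vertex -1.282 0.197 -3.523
endloop
endfacet
facet normal -0.025 0.433 0.901
outer loop
vertex -1.327 0.959 -1.937
vertex -2.58 1.705 -2.331
vertex -2.186 -0.202 -1.403
endloop
endfacet
facet normal -0.830 0.493 -0.260
outer loop
vertex -3.438 0.543 -1.797
vertex -2.58 1.705 -2.331
vertex -3.393 -0.219 -3.383
endloop
endfacet
facet normal 0.026 -0.433 -0.901
outer loop
vertex -2.534 0.942 -3.917
vertex -1.282 0.197 -3.523
vertex -3.393 -0.219 -3.383
endloop
endfacet
facet normal -0.830 0.493 -0.261
outer loop
vertex -3.393 -0.219 -3.383
vertex -2.58 1.705 -2.331
vertex -2.534 0.942 -3.917
endloop
endfacet
facet normal 0.558 0.754 -0.347
outer loop
vertex -2.534 0.942 -3.917
vertex -1.327 0.959 -1.937
vertex -1.282 0.197 -3.523
endloop
endfacet
facet normal 0.558 0.754 -0.347
outer loop
vertex -2.58 1.705 -2.331
vertex -1.327 0.959 -1.937
vertex -2.534 0.942 -3.917
endloop
endfacet
facet normal 0.414 0.612 -0.674
outer loop
vertex 3.045 2.474 0.237
vertex 2.264 2.603 -0.126
vertex 2.645 3.051 0.515
endloop
endfacet
facet normal 0.740 0.204 0.641
outer loop
vertex 3.045 2.474 0.237
vertex 2.645 3.051 0.515
vertex 2.336 1.428 1.389
endloop
endfacet
facet normal 0.741 0.204 0.640
outer loop
vertex 2.336 1.428 1.389
vertex 2.645 3.051 0.515
vertex 1.937 2.005 1.667
endloop
endfacet
facet normal -0.415 -0.611 0.674
outer loop
vertex 2.336 1.428 1.389
vertex 1.937 2.005 1.667
vertex 1.556 1.557 1.026
endloop
endfacet
facet normal 0.414 0.612 -0.674
outer loop
vertex 2.645 3.051 0.515
vertex 2.264 2.603 -0.126
vertex 1.959 3.291 0.311
endloop
endfacet
facet normal 0.049 0.724 0.688
outer loop
vertex 2.645 3.051 0.515
vertex 1.959 3.291 0.311
vertex 1.937 2.005 1.667
endloop
endfacet
facet normal 0.049 0.724 0.688
outer loop
vertex 1.937 2.005 1.667
vertex 1.959 3.291 0.311
vertex 1.251 2.245 1.463
endloop
endfacet
facet normal -0.414 -0.612 0.674
outer loop
vertex 1.937 2.005 1.667
vertex 1.251 2.245 1.463
vertex 1.556 1.557 1.026
endloop
endfacet
facet normal 0.415 0.612 -0.674
outer loop
vertex 1.959 3.291 0.311
vertex 2.264 2.603 -0.126
vertex 1.503 3.013 -0.222
endloop
endfacet
facet normal -0.681 0.700 0.217
outer loop
vertex 1.959 3.291 0.311
vertex 1.503 3.013 -0.222
vertex 1.251 2.245 1.463
endloop
endfacet
facet normal -0.681 0.700 0.217
outer loop
vertex 1.251 2.245 1.463
vertex 1.503 3.013 -0.222
vertex 0.794 1.966 0.93
endloop
endfacet
facet normal -0.413 -0.612 0.675
outer loop
vertex 1.251 2.245 1.463
vertex 0.794 1.966 0.93
vertex 1.556 1.557 1.026
endloop
endfacet
facet normal 0.415 0.612 -0.674
outer loop
vertex 1.503 3.013 -0.222
vertex 2.264 2.603 -0.126
vertex 1.62 2.426 -0.683
endloop
endfacet
facet normal -0.897 0.149 -0.417
outer loop
vertex 1.503 3.013 -0.222
vertex 1.62 2.426 -0.683
vertex 0.794 1.966 0.93
endloop
endfacet
facet normal -0.897 0.149 -0.417
outer loop
vertex 0.794 1.966 0.93
vertex 1.62 2.426 -0.683
vertex 0.911 1.38 0.469
endloop
endfacet
facet normal -0.414 -0.613 0.674
outer loop
vertex 0.794 1.966 0.93
vertex 0.911 1.38 0.469
vertex 1.556 1.557 1.026
endloop
endfacet
facet normal 0.415 0.612 -0.674
outer loop
vertex 1.62 2.426 -0.683
vertex 2.264 2.603 -0.126
vertex 2.222 1.973 -0.724
endloop
endfacet
facet normal -0.438 -0.515 -0.737
outer loop
vertex 1.62 2.426 -0.683
vertex 2.222 1.973 -0.724
vertex 0.911 1.38 0.469
endloop
endfacet
facet normal -0.437 -0.515 -0.737
outer loop
vertex 0.911 1.38 0.469
vertex 2.222 1.973 -0.724
vertex 1.514 0.927 0.428
endloop
endfacet
facet normal -0.414 -0.612 0.674
outer loop
vertex 0.911 1.38 0.469
vertex 1.514 0.927 0.428
vertex 1.556 1.557 1.026
endloop
endfacet
facet normal 0.414 0.612 -0.674
outer loop
vertex 2.222 1.973 -0.724
vertex 2.264 2.603 -0.126
vertex 2.856 1.994 -0.315
endloop
endfacet
facet normal 0.350 -0.790 -0.502
outer loop
vertex 2.222 1.973 -0.724
vertex 2.856 1.994 -0.315
vertex 1.514 0.927 0.428
endloop
endfacet
facet normal 0.350 -0.790 -0.502
outer loop
vertex 1.514 0.927 0.428
vertex 2.856 1.994 -0.315
vertex 2.148 0.948 0.837
endloop
endfacet
facet normal -0.414 -0.612 0.674
outer loop
vertex 1.514 0.927 0.428
vertex 2.148 0.948 0.837
vertex 1.556 1.557 1.026
endloop
endfacet
facet normal 0.414 0.612 -0.674
outer loop
vertex 2.856 1.994 -0.315
vertex 2.264 2.603 -0.126
vertex 3.045 2.474 0.237
endloop
endfacet
facet normal 0.875 -0.471 0.110
outer loop
vertex 2.856 1.994 -0.315
vertex 3.045 2.474 0.237
vertex 2.148 0.948 0.837
endloop
endfacet
facet normal 0.875 -0.471 0.111
outer loop
vertex 2.148 0.948 0.837
vertex 3.045 2.474 0.237
vertex 2.336 1.428 1.389
endloop
endfacet
facet normal -0.415 -0.612 0.673
outer loop
vertex 2.148 0.948 0.837
vertex 2.336 1.428 1.389
vertex 1.556 1.557 1.026
endloop
endfacet

endsolid


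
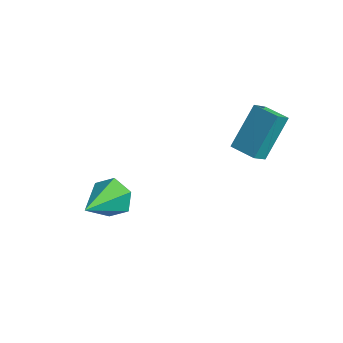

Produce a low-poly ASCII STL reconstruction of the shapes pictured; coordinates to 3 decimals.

solid 
facet normal -0.083 0.881 -0.465
outer loop
vertex 0.81 -0.864 -2.288
vertex 0.238 -1.139 -2.707
vertex 0.094 -0.801 -2.041
endloop
endfacet
facet normal 0.333 0.125 0.935
outer loop
vertex 0.81 -0.864 -2.288
vertex 0.094 -0.801 -2.041
vertex 0.382 -2.681 -1.893
endloop
endfacet
facet normal -0.082 0.882 -0.465
outer loop
vertex 0.094 -0.801 -2.041
vertex 0.238 -1.139 -2.707
vertex -0.478 -1.075 -2.46
endloop
endfacet
facet normal -0.583 -0.025 0.812
outer loop
vertex 0.094 -0.801 -2.041
vertex -0.478 -1.075 -2.46
vertex 0.382 -2.681 -1.893
endloop
endfacet
facet normal -0.082 0.881 -0.466
outer loop
vertex -0.478 -1.075 -2.46
vertex 0.238 -1.139 -2.707
vertex -0.334 -1.413 -3.125
endloop
endfacet
facet normal -0.887 -0.460 0.042
outer loop
vertex -0.478 -1.075 -2.46
vertex -0.334 -1.413 -3.125
vertex 0.382 -2.681 -1.893
endloop
endfacet
facet normal -0.083 0.882 -0.465
outer loop
vertex -0.334 -1.413 -3.125
vertex 0.238 -1.139 -2.707
vertex 0.382 -1.476 -3.372
endloop
endfacet
facet normal -0.275 -0.745 -0.607
outer loop
vertex -0.334 -1.413 -3.125
vertex 0.382 -1.476 -3.372
vertex 0.382 -2.681 -1.893
endloop
endfacet
facet normal -0.083 0.882 -0.465
outer loop
vertex 0.382 -1.476 -3.372
vertex 0.238 -1.139 -2.707
vertex 0.954 -1.202 -2.954
endloop
endfacet
facet normal 0.640 -0.596 -0.485
outer loop
vertex 0.382 -1.476 -3.372
vertex 0.954 -1.202 -2.954
vertex 0.382 -2.681 -1.893
endloop
endfacet
facet normal -0.083 0.881 -0.465
outer loop
vertex 0.954 -1.202 -2.954
vertex 0.238 -1.139 -2.707
vertex 0.81 -0.864 -2.288
endloop
endfacet
facet normal 0.945 -0.160 0.286
outer loop
vertex 0.954 -1.202 -2.954
vertex 0.81 -0.864 -2.288
vertex 0.382 -2.681 -1.893
endloop
endfacet
facet normal -0.998 0.063 -0.016
outer loop
vertex 3.49 1.999 1.626
vertex 3.536 2.589 1.057
vertex 3.436 0.829 0.408
endloop
endfacet
facet normal -0.057 -0.719 0.693
outer loop
vertex 4.344 0.771 0.423
vertex 3.49 1.999 1.626
vertex 3.436 0.829 0.408
endloop
endfacet
facet normal -0.998 0.063 -0.016
outer loop
vertex 3.436 0.829 0.408
vertex 3.536 2.589 1.057
vertex 3.482 1.418 -0.16
endloop
endfacet
facet normal -0.032 -0.692 -0.721
outer loop
vertex 3.482 1.418 -0.16
vertex 4.344 0.771 0.423
vertex 3.436 0.829 0.408
endloop
endfacet
facet normal 0.032 0.693 0.721
outer loop
vertex 3.49 1.999 1.626
vertex 4.444 2.531 1.072
vertex 3.536 2.589 1.057
endloop
endfacet
facet normal -0.056 -0.718 0.694
outer loop
vertex 4.398 1.942 1.64
vertex 3.49 1.999 1.626
vertex 4.344 0.771 0.423
endloop
endfacet
facet normal 0.032 0.692 0.721
outer loop
vertex 4.398 1.942 1.64
vertex 4.444 2.531 1.072
vertex 3.49 1.999 1.626
endloop
endfacet
facet normal 0.057 0.718 -0.694
outer loop
vertex 3.536 2.589 1.057
vertex 4.444 2.531 1.072
vertex 3.482 1.418 -0.16
endloop
endfacet
facet normal -0.032 -0.693 -0.721
outer loop
vertex 4.39 1.361 -0.146
vertex 4.344 0.771 0.423
vertex 3.482 1.418 -0.16
endloop
endfacet
facet normal 0.056 0.719 -0.693
outer loop
vertex 3.482 1.418 -0.16
vertex 4.444 2.531 1.072
vertex 4.39 1.361 -0.146
endloop
endfacet
facet normal 0.998 -0.063 0.016
outer loop
vertex 4.39 1.361 -0.146
vertex 4.398 1.942 1.64
vertex 4.344 0.771 0.423
endloop
endfacet
facet normal 0.998 -0.063 0.016
outer loop
vertex 4.444 2.531 1.072
vertex 4.398 1.942 1.64
vertex 4.39 1.361 -0.146
endloop
endfacet

endsolid


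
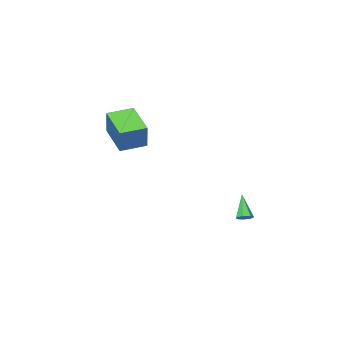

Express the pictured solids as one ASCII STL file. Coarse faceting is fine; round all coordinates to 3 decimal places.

solid 
facet normal 0.314 0.503 -0.805
outer loop
vertex -3.061 4.078 -4.237
vertex -3.414 3.844 -4.521
vertex -3.452 4.282 -4.262
endloop
endfacet
facet normal 0.249 0.574 0.780
outer loop
vertex -3.061 4.078 -4.237
vertex -3.452 4.282 -4.262
vertex -3.946 2.996 -3.159
endloop
endfacet
facet normal 0.315 0.503 -0.805
outer loop
vertex -3.452 4.282 -4.262
vertex -3.414 3.844 -4.521
vertex -3.815 4.157 -4.482
endloop
endfacet
facet normal -0.543 0.657 0.523
outer loop
vertex -3.452 4.282 -4.262
vertex -3.815 4.157 -4.482
vertex -3.946 2.996 -3.159
endloop
endfacet
facet normal 0.314 0.503 -0.806
outer loop
vertex -3.815 4.157 -4.482
vertex -3.414 3.844 -4.521
vertex -3.876 3.796 -4.731
endloop
endfacet
facet normal -0.989 0.146 0.030
outer loop
vertex -3.815 4.157 -4.482
vertex -3.876 3.796 -4.731
vertex -3.946 2.996 -3.159
endloop
endfacet
facet normal 0.314 0.502 -0.806
outer loop
vertex -3.876 3.796 -4.731
vertex -3.414 3.844 -4.521
vertex -3.589 3.472 -4.821
endloop
endfacet
facet normal -0.751 -0.575 -0.326
outer loop
vertex -3.876 3.796 -4.731
vertex -3.589 3.472 -4.821
vertex -3.946 2.996 -3.159
endloop
endfacet
facet normal 0.314 0.502 -0.806
outer loop
vertex -3.589 3.472 -4.821
vertex -3.414 3.844 -4.521
vertex -3.17 3.428 -4.685
endloop
endfacet
facet normal -0.011 -0.961 -0.277
outer loop
vertex -3.589 3.472 -4.821
vertex -3.17 3.428 -4.685
vertex -3.946 2.996 -3.159
endloop
endfacet
facet normal 0.314 0.502 -0.806
outer loop
vertex -3.17 3.428 -4.685
vertex -3.414 3.844 -4.521
vertex -2.935 3.698 -4.425
endloop
endfacet
facet normal 0.677 -0.723 0.139
outer loop
vertex -3.17 3.428 -4.685
vertex -2.935 3.698 -4.425
vertex -3.946 2.996 -3.159
endloop
endfacet
facet normal 0.315 0.503 -0.805
outer loop
vertex -2.935 3.698 -4.425
vertex -3.414 3.844 -4.521
vertex -3.061 4.078 -4.237
endloop
endfacet
facet normal 0.791 -0.039 0.610
outer loop
vertex -2.935 3.698 -4.425
vertex -3.061 4.078 -4.237
vertex -3.946 2.996 -3.159
endloop
endfacet
facet normal -0.934 0.331 0.135
outer loop
vertex 2.133 1.17 4.194
vertex 2.673 3.032 3.361
vertex 1.718 0.615 2.685
endloop
endfacet
facet normal -0.256 -0.882 0.395
outer loop
vertex 3.147 0.108 2.479
vertex 2.133 1.17 4.194
vertex 1.718 0.615 2.685
endloop
endfacet
facet normal -0.934 0.331 0.134
outer loop
vertex 1.718 0.615 2.685
vertex 2.673 3.032 3.361
vertex 2.259 2.477 1.852
endloop
endfacet
facet normal -0.250 -0.334 -0.909
outer loop
vertex 2.259 2.477 1.852
vertex 3.147 0.108 2.479
vertex 1.718 0.615 2.685
endloop
endfacet
facet normal 0.250 0.334 0.909
outer loop
vertex 2.133 1.17 4.194
vertex 4.102 2.525 3.155
vertex 2.673 3.032 3.361
endloop
endfacet
facet normal -0.256 -0.882 0.395
outer loop
vertex 3.561 0.663 3.988
vertex 2.133 1.17 4.194
vertex 3.147 0.108 2.479
endloop
endfacet
facet normal 0.250 0.334 0.909
outer loop
vertex 3.561 0.663 3.988
vertex 4.102 2.525 3.155
vertex 2.133 1.17 4.194
endloop
endfacet
facet normal 0.256 0.882 -0.395
outer loop
vertex 2.673 3.032 3.361
vertex 4.102 2.525 3.155
vertex 2.259 2.477 1.852
endloop
endfacet
facet normal -0.250 -0.334 -0.909
outer loop
vertex 3.687 1.97 1.646
vertex 3.147 0.108 2.479
vertex 2.259 2.477 1.852
endloop
endfacet
facet normal 0.256 0.882 -0.395
outer loop
vertex 2.259 2.477 1.852
vertex 4.102 2.525 3.155
vertex 3.687 1.97 1.646
endloop
endfacet
facet normal 0.934 -0.331 -0.134
outer loop
vertex 3.687 1.97 1.646
vertex 3.561 0.663 3.988
vertex 3.147 0.108 2.479
endloop
endfacet
facet normal 0.934 -0.332 -0.135
outer loop
vertex 4.102 2.525 3.155
vertex 3.561 0.663 3.988
vertex 3.687 1.97 1.646
endloop
endfacet

endsolid


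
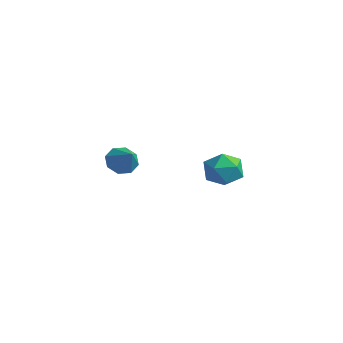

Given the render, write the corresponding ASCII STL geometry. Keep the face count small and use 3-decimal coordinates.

solid 
facet normal -0.783 0.142 -0.606
outer loop
vertex -2.788 -3.462 -0.337
vertex -3.323 -3.614 0.319
vertex -2.944 -2.914 -0.007
endloop
endfacet
facet normal 0.876 0.406 -0.260
outer loop
vertex -2.788 -3.462 -0.337
vertex -2.944 -2.914 -0.007
vertex -2.157 -3.826 1.221
endloop
endfacet
facet normal -0.783 0.141 -0.606
outer loop
vertex -2.944 -2.914 -0.007
vertex -3.323 -3.614 0.319
vertex -3.323 -2.777 0.514
endloop
endfacet
facet normal 0.579 0.787 0.214
outer loop
vertex -2.944 -2.914 -0.007
vertex -3.323 -2.777 0.514
vertex -2.157 -3.826 1.221
endloop
endfacet
facet normal -0.783 0.141 -0.605
outer loop
vertex -3.323 -2.777 0.514
vertex -3.323 -3.614 0.319
vertex -3.701 -3.13 0.921
endloop
endfacet
facet normal 0.160 0.668 0.727
outer loop
vertex -3.323 -2.777 0.514
vertex -3.701 -3.13 0.921
vertex -2.157 -3.826 1.221
endloop
endfacet
facet normal -0.783 0.142 -0.606
outer loop
vertex -3.701 -3.13 0.921
vertex -3.323 -3.614 0.319
vertex -3.858 -3.767 0.974
endloop
endfacet
facet normal -0.139 0.116 0.984
outer loop
vertex -3.701 -3.13 0.921
vertex -3.858 -3.767 0.974
vertex -2.157 -3.826 1.221
endloop
endfacet
facet normal -0.783 0.142 -0.606
outer loop
vertex -3.858 -3.767 0.974
vertex -3.323 -3.614 0.319
vertex -3.702 -4.314 0.644
endloop
endfacet
facet normal -0.139 -0.540 0.830
outer loop
vertex -3.858 -3.767 0.974
vertex -3.702 -4.314 0.644
vertex -2.157 -3.826 1.221
endloop
endfacet
facet normal -0.783 0.143 -0.606
outer loop
vertex -3.702 -4.314 0.644
vertex -3.323 -3.614 0.319
vertex -3.324 -4.452 0.123
endloop
endfacet
facet normal 0.157 -0.920 0.358
outer loop
vertex -3.702 -4.314 0.644
vertex -3.324 -4.452 0.123
vertex -2.157 -3.826 1.221
endloop
endfacet
facet normal -0.783 0.143 -0.606
outer loop
vertex -3.324 -4.452 0.123
vertex -3.323 -3.614 0.319
vertex -2.945 -4.098 -0.283
endloop
endfacet
facet normal 0.578 -0.800 -0.158
outer loop
vertex -3.324 -4.452 0.123
vertex -2.945 -4.098 -0.283
vertex -2.157 -3.826 1.221
endloop
endfacet
facet normal -0.783 0.142 -0.606
outer loop
vertex -2.945 -4.098 -0.283
vertex -3.323 -3.614 0.319
vertex -2.788 -3.462 -0.337
endloop
endfacet
facet normal 0.875 -0.251 -0.413
outer loop
vertex -2.945 -4.098 -0.283
vertex -2.788 -3.462 -0.337
vertex -2.157 -3.826 1.221
endloop
endfacet
facet normal -0.276 0.514 0.812
outer loop
vertex -3.533 3.692 -1.6
vertex -4.581 3.206 -1.648
vertex -3.736 2.7 -1.041
endloop
endfacet
facet normal 0.426 0.377 0.823
outer loop
vertex -3.533 3.692 -1.6
vertex -3.736 2.7 -1.041
vertex -2.745 2.845 -1.62
endloop
endfacet
facet normal 0.714 0.659 0.235
outer loop
vertex -3.533 3.692 -1.6
vertex -2.745 2.845 -1.62
vertex -2.978 3.441 -2.584
endloop
endfacet
facet normal 0.193 0.971 -0.139
outer loop
vertex -3.533 3.692 -1.6
vertex -2.978 3.441 -2.584
vertex -4.113 3.664 -2.601
endloop
endfacet
facet normal -0.419 0.882 0.218
outer loop
vertex -3.533 3.692 -1.6
vertex -4.113 3.664 -2.601
vertex -4.581 3.206 -1.648
endloop
endfacet
facet normal 0.512 -0.331 0.793
outer loop
vertex -2.745 2.845 -1.62
vertex -3.736 2.7 -1.041
vertex -3.307 1.836 -1.679
endloop
endfacet
facet normal -0.622 -0.108 0.776
outer loop
vertex -3.736 2.7 -1.041
vertex -4.581 3.206 -1.648
vertex -4.442 2.059 -1.696
endloop
endfacet
facet normal -0.854 0.486 -0.186
outer loop
vertex -4.581 3.206 -1.648
vertex -4.113 3.664 -2.601
vertex -4.675 2.655 -2.66
endloop
endfacet
facet normal 0.135 0.631 -0.764
outer loop
vertex -4.113 3.664 -2.601
vertex -2.978 3.441 -2.584
vertex -3.684 2.8 -3.239
endloop
endfacet
facet normal 0.979 0.125 -0.159
outer loop
vertex -2.978 3.441 -2.584
vertex -2.745 2.845 -1.62
vertex -2.839 2.294 -2.632
endloop
endfacet
facet normal -0.193 -0.971 0.139
outer loop
vertex -3.887 1.808 -2.68
vertex -3.307 1.836 -1.679
vertex -4.442 2.059 -1.696
endloop
endfacet
facet normal -0.714 -0.659 -0.235
outer loop
vertex -3.887 1.808 -2.68
vertex -4.442 2.059 -1.696
vertex -4.675 2.655 -2.66
endloop
endfacet
facet normal -0.426 -0.377 -0.823
outer loop
vertex -3.887 1.808 -2.68
vertex -4.675 2.655 -2.66
vertex -3.684 2.8 -3.239
endloop
endfacet
facet normal 0.276 -0.514 -0.812
outer loop
vertex -3.887 1.808 -2.68
vertex -3.684 2.8 -3.239
vertex -2.839 2.294 -2.632
endloop
endfacet
facet normal 0.419 -0.882 -0.218
outer loop
vertex -3.887 1.808 -2.68
vertex -2.839 2.294 -2.632
vertex -3.307 1.836 -1.679
endloop
endfacet
facet normal -0.135 -0.631 0.764
outer loop
vertex -4.442 2.059 -1.696
vertex -3.307 1.836 -1.679
vertex -3.736 2.7 -1.041
endloop
endfacet
facet normal -0.979 -0.125 0.159
outer loop
vertex -4.675 2.655 -2.66
vertex -4.442 2.059 -1.696
vertex -4.581 3.206 -1.648
endloop
endfacet
facet normal -0.512 0.331 -0.793
outer loop
vertex -3.684 2.8 -3.239
vertex -4.675 2.655 -2.66
vertex -4.113 3.664 -2.601
endloop
endfacet
facet normal 0.622 0.108 -0.776
outer loop
vertex -2.839 2.294 -2.632
vertex -3.684 2.8 -3.239
vertex -2.978 3.441 -2.584
endloop
endfacet
facet normal 0.854 -0.486 0.186
outer loop
vertex -3.307 1.836 -1.679
vertex -2.839 2.294 -2.632
vertex -2.745 2.845 -1.62
endloop
endfacet

endsolid


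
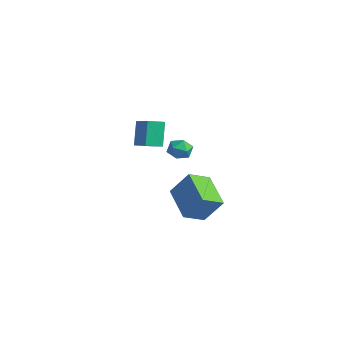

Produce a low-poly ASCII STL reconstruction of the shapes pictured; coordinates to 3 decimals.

solid 
facet normal -0.435 -0.386 -0.813
outer loop
vertex 3.456 1.951 -3.783
vertex 1.592 2.346 -2.974
vertex 3.462 3.169 -4.365
endloop
endfacet
facet normal 0.901 -0.191 -0.390
outer loop
vertex 4.188 3.814 -3.006
vertex 3.456 1.951 -3.783
vertex 3.462 3.169 -4.365
endloop
endfacet
facet normal -0.435 -0.386 -0.813
outer loop
vertex 3.462 3.169 -4.365
vertex 1.592 2.346 -2.974
vertex 1.598 3.564 -3.555
endloop
endfacet
facet normal 0.004 0.903 -0.431
outer loop
vertex 1.598 3.564 -3.555
vertex 4.188 3.814 -3.006
vertex 3.462 3.169 -4.365
endloop
endfacet
facet normal -0.004 -0.903 0.431
outer loop
vertex 3.456 1.951 -3.783
vertex 2.318 2.991 -1.615
vertex 1.592 2.346 -2.974
endloop
endfacet
facet normal 0.900 -0.191 -0.391
outer loop
vertex 4.182 2.596 -2.425
vertex 3.456 1.951 -3.783
vertex 4.188 3.814 -3.006
endloop
endfacet
facet normal -0.004 -0.902 0.431
outer loop
vertex 4.182 2.596 -2.425
vertex 2.318 2.991 -1.615
vertex 3.456 1.951 -3.783
endloop
endfacet
facet normal -0.901 0.191 0.391
outer loop
vertex 1.592 2.346 -2.974
vertex 2.318 2.991 -1.615
vertex 1.598 3.564 -3.555
endloop
endfacet
facet normal 0.004 0.902 -0.431
outer loop
vertex 2.324 4.209 -2.197
vertex 4.188 3.814 -3.006
vertex 1.598 3.564 -3.555
endloop
endfacet
facet normal -0.900 0.191 0.391
outer loop
vertex 1.598 3.564 -3.555
vertex 2.318 2.991 -1.615
vertex 2.324 4.209 -2.197
endloop
endfacet
facet normal 0.435 0.386 0.814
outer loop
vertex 2.324 4.209 -2.197
vertex 4.182 2.596 -2.425
vertex 4.188 3.814 -3.006
endloop
endfacet
facet normal 0.435 0.386 0.813
outer loop
vertex 2.318 2.991 -1.615
vertex 4.182 2.596 -2.425
vertex 2.324 4.209 -2.197
endloop
endfacet
facet normal -0.880 0.196 -0.433
outer loop
vertex 2.327 0.018 2.867
vertex 2.584 0.801 2.7
vertex 2.856 -0.427 1.592
endloop
endfacet
facet normal -0.305 -0.931 0.198
outer loop
vertex 4.536 -0.801 2.42
vertex 2.327 0.018 2.867
vertex 2.856 -0.427 1.592
endloop
endfacet
facet normal -0.880 0.196 -0.433
outer loop
vertex 2.856 -0.427 1.592
vertex 2.584 0.801 2.7
vertex 3.112 0.356 1.426
endloop
endfacet
facet normal 0.365 -0.306 -0.879
outer loop
vertex 3.112 0.356 1.426
vertex 4.536 -0.801 2.42
vertex 2.856 -0.427 1.592
endloop
endfacet
facet normal -0.365 0.307 0.879
outer loop
vertex 2.327 0.018 2.867
vertex 4.264 0.427 3.528
vertex 2.584 0.801 2.7
endloop
endfacet
facet normal -0.305 -0.931 0.199
outer loop
vertex 4.008 -0.356 3.694
vertex 2.327 0.018 2.867
vertex 4.536 -0.801 2.42
endloop
endfacet
facet normal -0.365 0.306 0.880
outer loop
vertex 4.008 -0.356 3.694
vertex 4.264 0.427 3.528
vertex 2.327 0.018 2.867
endloop
endfacet
facet normal 0.305 0.931 -0.199
outer loop
vertex 2.584 0.801 2.7
vertex 4.264 0.427 3.528
vertex 3.112 0.356 1.426
endloop
endfacet
facet normal 0.364 -0.307 -0.879
outer loop
vertex 4.793 -0.018 2.253
vertex 4.536 -0.801 2.42
vertex 3.112 0.356 1.426
endloop
endfacet
facet normal 0.305 0.931 -0.199
outer loop
vertex 3.112 0.356 1.426
vertex 4.264 0.427 3.528
vertex 4.793 -0.018 2.253
endloop
endfacet
facet normal 0.880 -0.196 0.433
outer loop
vertex 4.793 -0.018 2.253
vertex 4.008 -0.356 3.694
vertex 4.536 -0.801 2.42
endloop
endfacet
facet normal 0.880 -0.196 0.433
outer loop
vertex 4.264 0.427 3.528
vertex 4.008 -0.356 3.694
vertex 4.793 -0.018 2.253
endloop
endfacet
facet normal -0.790 0.608 -0.080
outer loop
vertex 3.093 2.364 0.569
vertex 2.674 1.845 0.763
vertex 2.95 2.267 1.241
endloop
endfacet
facet normal -0.204 0.974 0.097
outer loop
vertex 3.093 2.364 0.569
vertex 2.95 2.267 1.241
vertex 3.596 2.422 1.043
endloop
endfacet
facet normal 0.286 0.866 -0.410
outer loop
vertex 3.093 2.364 0.569
vertex 3.596 2.422 1.043
vertex 3.721 2.097 0.443
endloop
endfacet
facet normal 0.003 0.433 -0.901
outer loop
vertex 3.093 2.364 0.569
vertex 3.721 2.097 0.443
vertex 3.151 1.741 0.27
endloop
endfacet
facet normal -0.662 0.273 -0.698
outer loop
vertex 3.093 2.364 0.569
vertex 3.151 1.741 0.27
vertex 2.674 1.845 0.763
endloop
endfacet
facet normal 0.048 0.704 0.709
outer loop
vertex 3.596 2.422 1.043
vertex 2.95 2.267 1.241
vertex 3.489 1.939 1.53
endloop
endfacet
facet normal -0.900 0.112 0.421
outer loop
vertex 2.95 2.267 1.241
vertex 2.674 1.845 0.763
vertex 2.919 1.583 1.357
endloop
endfacet
facet normal -0.692 -0.430 -0.579
outer loop
vertex 2.674 1.845 0.763
vertex 3.151 1.741 0.27
vertex 3.044 1.258 0.757
endloop
endfacet
facet normal 0.383 -0.171 -0.908
outer loop
vertex 3.151 1.741 0.27
vertex 3.721 2.097 0.443
vertex 3.69 1.413 0.559
endloop
endfacet
facet normal 0.840 0.531 -0.112
outer loop
vertex 3.721 2.097 0.443
vertex 3.596 2.422 1.043
vertex 3.966 1.835 1.037
endloop
endfacet
facet normal -0.003 -0.433 0.901
outer loop
vertex 3.547 1.316 1.231
vertex 3.489 1.939 1.53
vertex 2.919 1.583 1.357
endloop
endfacet
facet normal -0.286 -0.866 0.410
outer loop
vertex 3.547 1.316 1.231
vertex 2.919 1.583 1.357
vertex 3.044 1.258 0.757
endloop
endfacet
facet normal 0.204 -0.974 -0.097
outer loop
vertex 3.547 1.316 1.231
vertex 3.044 1.258 0.757
vertex 3.69 1.413 0.559
endloop
endfacet
facet normal 0.790 -0.608 0.080
outer loop
vertex 3.547 1.316 1.231
vertex 3.69 1.413 0.559
vertex 3.966 1.835 1.037
endloop
endfacet
facet normal 0.662 -0.273 0.698
outer loop
vertex 3.547 1.316 1.231
vertex 3.966 1.835 1.037
vertex 3.489 1.939 1.53
endloop
endfacet
facet normal -0.383 0.171 0.908
outer loop
vertex 2.919 1.583 1.357
vertex 3.489 1.939 1.53
vertex 2.95 2.267 1.241
endloop
endfacet
facet normal -0.840 -0.531 0.112
outer loop
vertex 3.044 1.258 0.757
vertex 2.919 1.583 1.357
vertex 2.674 1.845 0.763
endloop
endfacet
facet normal -0.048 -0.704 -0.709
outer loop
vertex 3.69 1.413 0.559
vertex 3.044 1.258 0.757
vertex 3.151 1.741 0.27
endloop
endfacet
facet normal 0.900 -0.112 -0.421
outer loop
vertex 3.966 1.835 1.037
vertex 3.69 1.413 0.559
vertex 3.721 2.097 0.443
endloop
endfacet
facet normal 0.692 0.430 0.579
outer loop
vertex 3.489 1.939 1.53
vertex 3.966 1.835 1.037
vertex 3.596 2.422 1.043
endloop
endfacet

endsolid


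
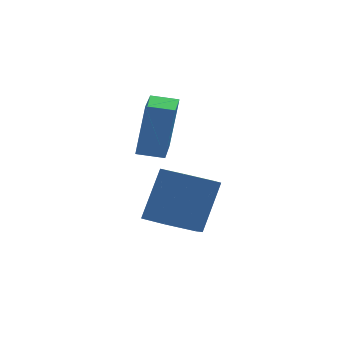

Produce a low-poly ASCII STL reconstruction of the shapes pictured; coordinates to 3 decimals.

solid 
facet normal -0.390 -0.260 -0.883
outer loop
vertex 1.974 -0.19 -1.594
vertex 1.441 -1.001 -1.12
vertex 0.981 -0.027 -1.204
endloop
endfacet
facet normal 0.039 0.953 -0.299
outer loop
vertex 1.974 -0.19 -1.594
vertex 0.981 -0.027 -1.204
vertex 2.812 0.371 0.305
endloop
endfacet
facet normal 0.039 0.953 -0.299
outer loop
vertex 2.812 0.371 0.305
vertex 0.981 -0.027 -1.204
vertex 1.818 0.534 0.695
endloop
endfacet
facet normal 0.389 0.262 0.883
outer loop
vertex 2.812 0.371 0.305
vertex 1.818 0.534 0.695
vertex 2.279 -0.439 0.78
endloop
endfacet
facet normal -0.390 -0.260 -0.883
outer loop
vertex 0.981 -0.027 -1.204
vertex 1.441 -1.001 -1.12
vertex 0.447 -0.838 -0.729
endloop
endfacet
facet normal -0.777 0.607 0.163
outer loop
vertex 0.981 -0.027 -1.204
vertex 0.447 -0.838 -0.729
vertex 1.818 0.534 0.695
endloop
endfacet
facet normal -0.778 0.607 0.164
outer loop
vertex 1.818 0.534 0.695
vertex 0.447 -0.838 -0.729
vertex 1.285 -0.277 1.17
endloop
endfacet
facet normal 0.389 0.262 0.883
outer loop
vertex 1.818 0.534 0.695
vertex 1.285 -0.277 1.17
vertex 2.279 -0.439 0.78
endloop
endfacet
facet normal -0.390 -0.261 -0.883
outer loop
vertex 0.447 -0.838 -0.729
vertex 1.441 -1.001 -1.12
vertex 0.908 -1.811 -0.645
endloop
endfacet
facet normal -0.816 -0.347 0.463
outer loop
vertex 0.447 -0.838 -0.729
vertex 0.908 -1.811 -0.645
vertex 1.285 -0.277 1.17
endloop
endfacet
facet normal -0.816 -0.347 0.463
outer loop
vertex 1.285 -0.277 1.17
vertex 0.908 -1.811 -0.645
vertex 1.746 -1.25 1.254
endloop
endfacet
facet normal 0.389 0.261 0.884
outer loop
vertex 1.285 -0.277 1.17
vertex 1.746 -1.25 1.254
vertex 2.279 -0.439 0.78
endloop
endfacet
facet normal -0.389 -0.262 -0.883
outer loop
vertex 0.908 -1.811 -0.645
vertex 1.441 -1.001 -1.12
vertex 1.902 -1.974 -1.035
endloop
endfacet
facet normal -0.039 -0.953 0.299
outer loop
vertex 0.908 -1.811 -0.645
vertex 1.902 -1.974 -1.035
vertex 1.746 -1.25 1.254
endloop
endfacet
facet normal -0.039 -0.953 0.299
outer loop
vertex 1.746 -1.25 1.254
vertex 1.902 -1.974 -1.035
vertex 2.739 -1.413 0.864
endloop
endfacet
facet normal 0.390 0.260 0.883
outer loop
vertex 1.746 -1.25 1.254
vertex 2.739 -1.413 0.864
vertex 2.279 -0.439 0.78
endloop
endfacet
facet normal -0.389 -0.262 -0.883
outer loop
vertex 1.902 -1.974 -1.035
vertex 1.441 -1.001 -1.12
vertex 2.435 -1.163 -1.51
endloop
endfacet
facet normal 0.778 -0.607 -0.164
outer loop
vertex 1.902 -1.974 -1.035
vertex 2.435 -1.163 -1.51
vertex 2.739 -1.413 0.864
endloop
endfacet
facet normal 0.777 -0.608 -0.164
outer loop
vertex 2.739 -1.413 0.864
vertex 2.435 -1.163 -1.51
vertex 3.273 -0.602 0.389
endloop
endfacet
facet normal 0.390 0.260 0.883
outer loop
vertex 2.739 -1.413 0.864
vertex 3.273 -0.602 0.389
vertex 2.279 -0.439 0.78
endloop
endfacet
facet normal -0.389 -0.261 -0.884
outer loop
vertex 2.435 -1.163 -1.51
vertex 1.441 -1.001 -1.12
vertex 1.974 -0.19 -1.594
endloop
endfacet
facet normal 0.816 0.347 -0.463
outer loop
vertex 2.435 -1.163 -1.51
vertex 1.974 -0.19 -1.594
vertex 3.273 -0.602 0.389
endloop
endfacet
facet normal 0.816 0.347 -0.463
outer loop
vertex 3.273 -0.602 0.389
vertex 1.974 -0.19 -1.594
vertex 2.812 0.371 0.305
endloop
endfacet
facet normal 0.390 0.261 0.883
outer loop
vertex 3.273 -0.602 0.389
vertex 2.812 0.371 0.305
vertex 2.279 -0.439 0.78
endloop
endfacet
facet normal -0.901 0.406 0.151
outer loop
vertex 0.913 0.107 3.873
vertex 1.559 1.569 3.799
vertex 0.578 0.148 1.77
endloop
endfacet
facet normal -0.403 -0.914 0.046
outer loop
vertex 1.461 -0.249 1.621
vertex 0.913 0.107 3.873
vertex 0.578 0.148 1.77
endloop
endfacet
facet normal -0.901 0.406 0.151
outer loop
vertex 0.578 0.148 1.77
vertex 1.559 1.569 3.799
vertex 1.224 1.61 1.695
endloop
endfacet
facet normal -0.158 0.019 -0.987
outer loop
vertex 1.224 1.61 1.695
vertex 1.461 -0.249 1.621
vertex 0.578 0.148 1.77
endloop
endfacet
facet normal 0.158 -0.020 0.987
outer loop
vertex 0.913 0.107 3.873
vertex 2.442 1.172 3.65
vertex 1.559 1.569 3.799
endloop
endfacet
facet normal -0.403 -0.914 0.046
outer loop
vertex 1.796 -0.29 3.725
vertex 0.913 0.107 3.873
vertex 1.461 -0.249 1.621
endloop
endfacet
facet normal 0.157 -0.019 0.987
outer loop
vertex 1.796 -0.29 3.725
vertex 2.442 1.172 3.65
vertex 0.913 0.107 3.873
endloop
endfacet
facet normal 0.403 0.914 -0.046
outer loop
vertex 1.559 1.569 3.799
vertex 2.442 1.172 3.65
vertex 1.224 1.61 1.695
endloop
endfacet
facet normal -0.157 0.019 -0.987
outer loop
vertex 2.107 1.213 1.547
vertex 1.461 -0.249 1.621
vertex 1.224 1.61 1.695
endloop
endfacet
facet normal 0.403 0.914 -0.046
outer loop
vertex 1.224 1.61 1.695
vertex 2.442 1.172 3.65
vertex 2.107 1.213 1.547
endloop
endfacet
facet normal 0.901 -0.406 -0.151
outer loop
vertex 2.107 1.213 1.547
vertex 1.796 -0.29 3.725
vertex 1.461 -0.249 1.621
endloop
endfacet
facet normal 0.901 -0.406 -0.151
outer loop
vertex 2.442 1.172 3.65
vertex 1.796 -0.29 3.725
vertex 2.107 1.213 1.547
endloop
endfacet

endsolid


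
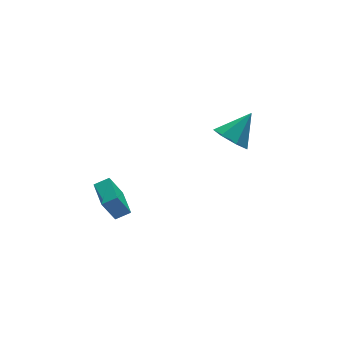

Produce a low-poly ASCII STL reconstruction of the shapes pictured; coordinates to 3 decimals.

solid 
facet normal -0.722 -0.180 -0.668
outer loop
vertex 2.51 2.577 1.304
vertex 2.039 1.998 1.97
vertex 1.937 2.981 1.815
endloop
endfacet
facet normal 0.506 0.855 -0.109
outer loop
vertex 2.51 2.577 1.304
vertex 1.937 2.981 1.815
vertex 3.341 2.322 3.17
endloop
endfacet
facet normal -0.723 -0.180 -0.667
outer loop
vertex 1.937 2.981 1.815
vertex 2.039 1.998 1.97
vertex 1.442 2.645 2.443
endloop
endfacet
facet normal -0.024 0.889 0.457
outer loop
vertex 1.937 2.981 1.815
vertex 1.442 2.645 2.443
vertex 3.341 2.322 3.17
endloop
endfacet
facet normal -0.723 -0.180 -0.667
outer loop
vertex 1.442 2.645 2.443
vertex 2.039 1.998 1.97
vertex 1.396 1.822 2.715
endloop
endfacet
facet normal -0.292 0.315 0.903
outer loop
vertex 1.442 2.645 2.443
vertex 1.396 1.822 2.715
vertex 3.341 2.322 3.17
endloop
endfacet
facet normal -0.723 -0.180 -0.667
outer loop
vertex 1.396 1.822 2.715
vertex 2.039 1.998 1.97
vertex 1.835 1.132 2.425
endloop
endfacet
facet normal -0.097 -0.437 0.894
outer loop
vertex 1.396 1.822 2.715
vertex 1.835 1.132 2.425
vertex 3.341 2.322 3.17
endloop
endfacet
facet normal -0.723 -0.180 -0.667
outer loop
vertex 1.835 1.132 2.425
vertex 2.039 1.998 1.97
vertex 2.428 1.094 1.793
endloop
endfacet
facet normal 0.415 -0.798 0.437
outer loop
vertex 1.835 1.132 2.425
vertex 2.428 1.094 1.793
vertex 3.341 2.322 3.17
endloop
endfacet
facet normal -0.723 -0.181 -0.666
outer loop
vertex 2.428 1.094 1.793
vertex 2.039 1.998 1.97
vertex 2.728 1.737 1.293
endloop
endfacet
facet normal 0.858 -0.498 -0.125
outer loop
vertex 2.428 1.094 1.793
vertex 2.728 1.737 1.293
vertex 3.341 2.322 3.17
endloop
endfacet
facet normal -0.723 -0.179 -0.667
outer loop
vertex 2.728 1.737 1.293
vertex 2.039 1.998 1.97
vertex 2.51 2.577 1.304
endloop
endfacet
facet normal 0.899 0.238 -0.368
outer loop
vertex 2.728 1.737 1.293
vertex 2.51 2.577 1.304
vertex 3.341 2.322 3.17
endloop
endfacet
facet normal -0.889 0.216 -0.404
outer loop
vertex -4.635 2.432 -0.401
vertex -4.347 3.867 -0.268
vertex -3.94 2.434 -1.931
endloop
endfacet
facet normal -0.196 -0.977 -0.090
outer loop
vertex -3.193 2.253 -1.592
vertex -4.635 2.432 -0.401
vertex -3.94 2.434 -1.931
endloop
endfacet
facet normal -0.889 0.216 -0.403
outer loop
vertex -3.94 2.434 -1.931
vertex -4.347 3.867 -0.268
vertex -3.652 3.87 -1.798
endloop
endfacet
facet normal 0.414 0.001 -0.910
outer loop
vertex -3.652 3.87 -1.798
vertex -3.193 2.253 -1.592
vertex -3.94 2.434 -1.931
endloop
endfacet
facet normal -0.414 -0.001 0.910
outer loop
vertex -4.635 2.432 -0.401
vertex -3.6 3.686 0.071
vertex -4.347 3.867 -0.268
endloop
endfacet
facet normal -0.196 -0.976 -0.091
outer loop
vertex -3.888 2.25 -0.062
vertex -4.635 2.432 -0.401
vertex -3.193 2.253 -1.592
endloop
endfacet
facet normal -0.414 -0.001 0.910
outer loop
vertex -3.888 2.25 -0.062
vertex -3.6 3.686 0.071
vertex -4.635 2.432 -0.401
endloop
endfacet
facet normal 0.195 0.977 0.091
outer loop
vertex -4.347 3.867 -0.268
vertex -3.6 3.686 0.071
vertex -3.652 3.87 -1.798
endloop
endfacet
facet normal 0.414 0.001 -0.910
outer loop
vertex -2.905 3.688 -1.459
vertex -3.193 2.253 -1.592
vertex -3.652 3.87 -1.798
endloop
endfacet
facet normal 0.197 0.976 0.091
outer loop
vertex -3.652 3.87 -1.798
vertex -3.6 3.686 0.071
vertex -2.905 3.688 -1.459
endloop
endfacet
facet normal 0.889 -0.216 0.403
outer loop
vertex -2.905 3.688 -1.459
vertex -3.888 2.25 -0.062
vertex -3.193 2.253 -1.592
endloop
endfacet
facet normal 0.889 -0.216 0.404
outer loop
vertex -3.6 3.686 0.071
vertex -3.888 2.25 -0.062
vertex -2.905 3.688 -1.459
endloop
endfacet

endsolid
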